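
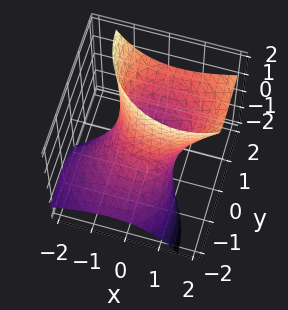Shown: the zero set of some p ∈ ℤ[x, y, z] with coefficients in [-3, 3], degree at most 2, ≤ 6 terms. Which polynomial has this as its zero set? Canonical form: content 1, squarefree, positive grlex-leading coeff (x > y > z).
(a) The degree is 2 — no degree-1 surface has this shape.
(b) Against the integer gridlines: no z-intercept at any integer in the box; among the integer gridlines, it crosses the x-axis at x ∈ {-1, 1}.
(c) Together with the visible shape, these determine p as stated.

x^2 - x*z + y^2 - 2*y*z - 1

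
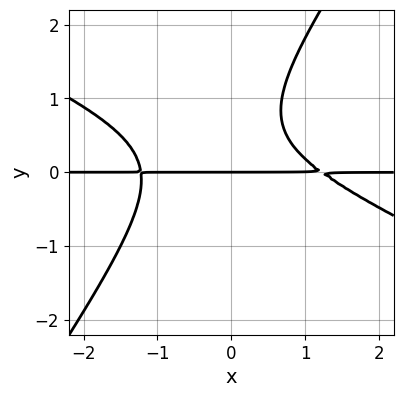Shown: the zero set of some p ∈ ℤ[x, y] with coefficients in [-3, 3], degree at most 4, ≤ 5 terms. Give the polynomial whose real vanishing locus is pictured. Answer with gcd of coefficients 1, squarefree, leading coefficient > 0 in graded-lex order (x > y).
1. Degree: no degree-2 curve has this shape, so deg p = 3.
2. Reading off the gridlines: every point of the x-axis in the box is on the curve; it meets the y-axis at y = 0 (among the integer gridlines).
3. Together with the visible shape, these determine p as stated.

2*x^2*y + 3*x*y^2 - 3*y^3 + 3*y^2 - 3*y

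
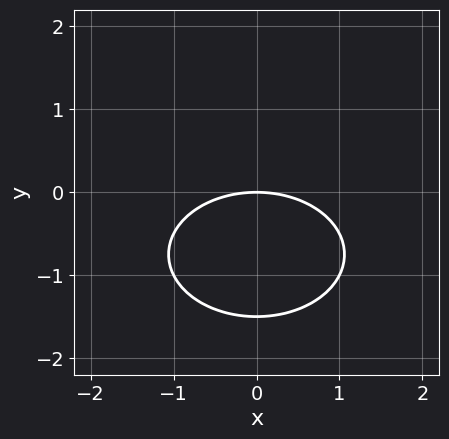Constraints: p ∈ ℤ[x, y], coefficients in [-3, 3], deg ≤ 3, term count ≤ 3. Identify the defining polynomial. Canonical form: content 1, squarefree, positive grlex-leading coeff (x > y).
x^2 + 2*y^2 + 3*y

First, degree: the shape is more complex than any degree-1 curve, so deg p = 2.
Next, symmetries: it's symmetric under x → −x, forcing even powers of x.
Then, from the axis intercepts and sections: it meets the y-axis at y = 0 (among the integer gridlines); one x-axis crossing is at x = 0.
Finally, the integer polynomial consistent with all of this is the stated p.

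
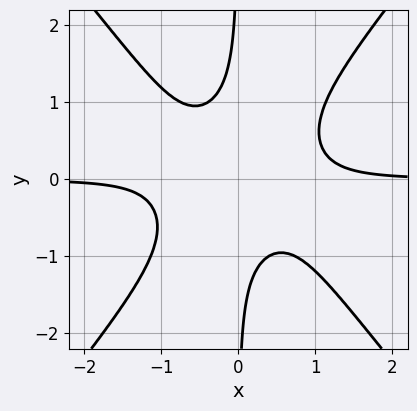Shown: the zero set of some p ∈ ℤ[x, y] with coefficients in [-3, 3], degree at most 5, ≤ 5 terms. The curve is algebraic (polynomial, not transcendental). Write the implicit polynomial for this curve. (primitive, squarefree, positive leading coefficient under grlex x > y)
3*x^3*y - 2*x*y^3 - x*y - 1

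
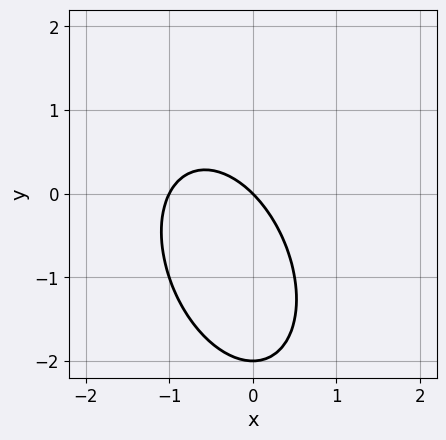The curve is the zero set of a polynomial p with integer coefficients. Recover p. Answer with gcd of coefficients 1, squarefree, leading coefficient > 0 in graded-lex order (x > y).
2*x^2 + x*y + y^2 + 2*x + 2*y

First, degree: no degree-1 curve has this shape, so deg p = 2.
Then, checking where it meets the axes: among the integer gridlines, it crosses the x-axis at x ∈ {-1, 0}; among the integer gridlines, it crosses the y-axis at y ∈ {-2, 0}.
Finally, the integer polynomial consistent with all of this is the stated p.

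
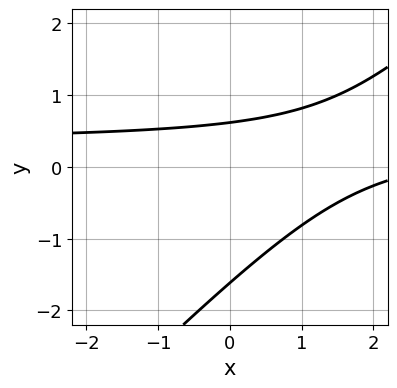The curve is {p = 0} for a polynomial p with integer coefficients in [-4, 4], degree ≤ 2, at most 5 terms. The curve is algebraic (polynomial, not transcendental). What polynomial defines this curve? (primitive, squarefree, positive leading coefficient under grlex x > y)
(a) Degree: no degree-1 curve has this shape, so deg p = 2.
(b) Observable constraints: no x-intercept at any integer in the box.
(c) Assembling these constraints gives the stated polynomial.

3*x*y - 3*y^2 - x - 3*y + 3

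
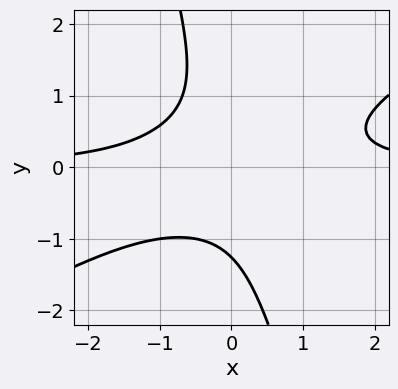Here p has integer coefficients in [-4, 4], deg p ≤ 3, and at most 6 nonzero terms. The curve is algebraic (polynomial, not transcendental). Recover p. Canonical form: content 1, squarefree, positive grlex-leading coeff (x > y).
1. deg p = 3.
2. Against the integer gridlines: the curve avoids every integer x-axis point in the box.
3. Putting this together gives p.

2*x^2*y - 3*x*y^2 - y^3 - 2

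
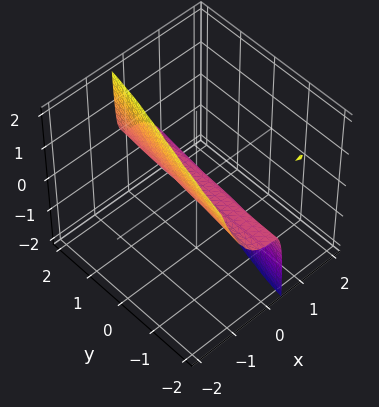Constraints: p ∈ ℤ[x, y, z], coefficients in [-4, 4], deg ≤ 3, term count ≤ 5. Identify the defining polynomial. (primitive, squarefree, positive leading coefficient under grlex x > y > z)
3*x^3 + x*y*z + z

(a) The degree is 3 — the shape is more complex than any degree-2 surface.
(b) Against the integer gridlines: every point of the y-axis in the box is on the surface; it crosses the x-axis at the gridline x = 0.
(c) The integer polynomial consistent with all of this is the stated p.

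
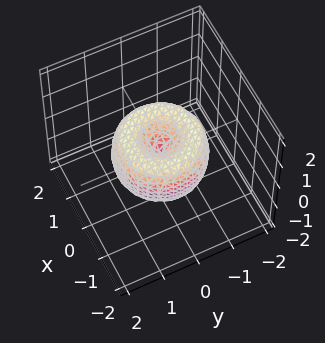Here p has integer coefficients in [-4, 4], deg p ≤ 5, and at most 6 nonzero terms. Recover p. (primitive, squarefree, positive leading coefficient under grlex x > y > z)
First, degree: a generic line meets the surface in up to 4 points, so deg p = 4.
Then, symmetries: the surface is invariant under rotation about z: p = q(x² + y², z).
Then, observable constraints: it crosses the x-axis at the gridline x = 0; it crosses the z-axis at the gridline z = 0; a circular section at z = 0 has radius between 1 and 2.
Finally, the integer polynomial consistent with all of this is the stated p.

2*x^4 + 4*x^2*y^2 + 2*y^4 - 3*x^2 - 3*y^2 + 2*z^2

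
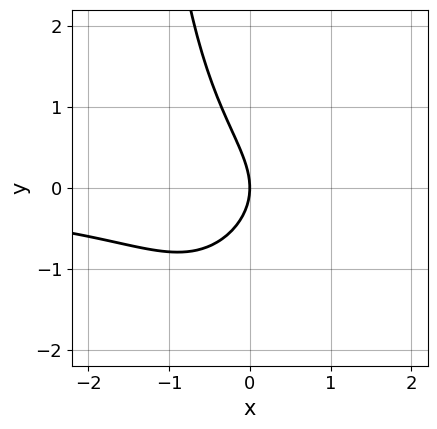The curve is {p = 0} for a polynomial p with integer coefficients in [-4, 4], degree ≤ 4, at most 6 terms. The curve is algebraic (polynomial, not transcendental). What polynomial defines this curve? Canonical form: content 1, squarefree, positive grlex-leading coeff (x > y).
First, degree: the shape is more complex than any degree-2 curve, so deg p = 3.
Next, observable constraints: it crosses the x-axis at the gridline x = 0; it crosses the y-axis at the gridline y = 0.
Finally, putting this together gives p.

2*x^2*y - x*y^2 - x*y - 2*y^2 - 3*x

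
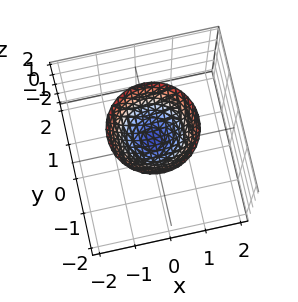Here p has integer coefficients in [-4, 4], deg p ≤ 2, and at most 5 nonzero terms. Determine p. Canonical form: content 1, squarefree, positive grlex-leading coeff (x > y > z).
3*x^2 + 3*y^2 - 3*z + 2

Degree: a generic line meets the surface in up to 2 points, so deg p = 2.
Symmetry: the surface is invariant under rotation about z: p = q(x² + y², z).
From the axis intercepts and sections: no x-intercept at any integer in the box; a circular section at z = 1 has radius between 0 and 1.
The integer polynomial consistent with all of this is the stated p.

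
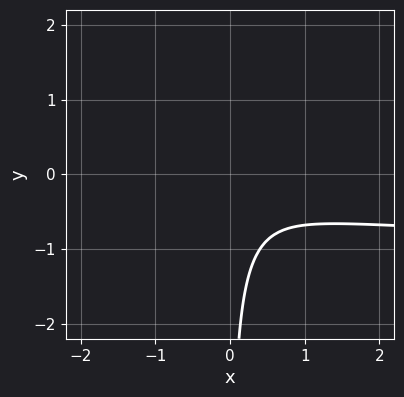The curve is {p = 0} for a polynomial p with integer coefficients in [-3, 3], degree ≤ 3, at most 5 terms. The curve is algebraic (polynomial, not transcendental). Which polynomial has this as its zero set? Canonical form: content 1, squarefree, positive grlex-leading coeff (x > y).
3*x^2*y - 2*x*y^2 + 3*x^2 + 3*x*y + 2

First, deg p = 3.
Next, from the visible intercepts: the curve avoids every integer y-axis point in the box; it misses every integer gridline on the x-axis.
Finally, putting this together gives p.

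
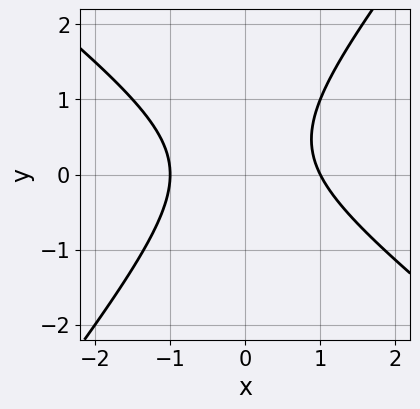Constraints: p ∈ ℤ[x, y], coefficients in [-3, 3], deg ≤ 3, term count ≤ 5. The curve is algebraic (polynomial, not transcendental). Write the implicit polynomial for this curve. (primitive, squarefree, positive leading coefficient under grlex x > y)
2*x^2 + x*y - 2*y^2 + y - 2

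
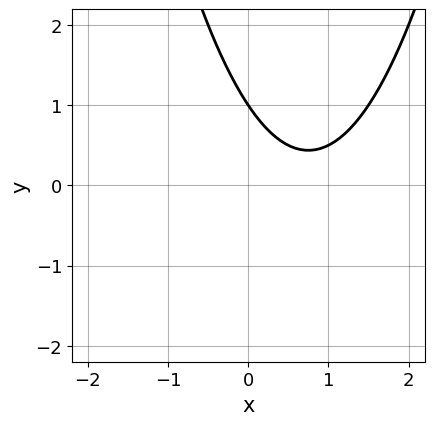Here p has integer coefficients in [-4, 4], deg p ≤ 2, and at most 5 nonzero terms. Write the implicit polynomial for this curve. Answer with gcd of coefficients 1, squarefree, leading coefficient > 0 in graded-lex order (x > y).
(a) The degree is 2 — no degree-1 curve has this shape.
(b) From the axis intercepts and sections: it misses every integer gridline on the x-axis; one y-axis crossing is at y = 1.
(c) Together with the visible shape, these determine p as stated.

2*x^2 - 3*x - 2*y + 2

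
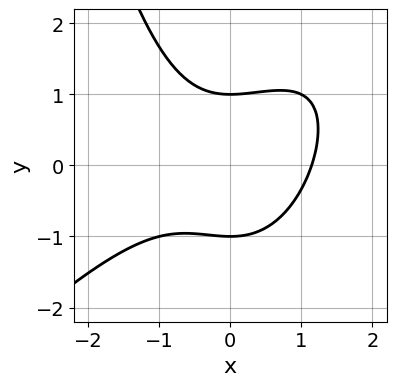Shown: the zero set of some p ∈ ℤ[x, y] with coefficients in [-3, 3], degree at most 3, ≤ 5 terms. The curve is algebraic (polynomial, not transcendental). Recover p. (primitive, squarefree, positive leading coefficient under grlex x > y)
First, deg p = 3. No degree-2 curve has this shape.
Next, checking where it meets the axes: among the integer gridlines, it crosses the y-axis at y ∈ {-1, 1}.
Finally, solving for integer coefficients yields p as stated.

2*x^3 - 2*x^2*y + 3*y^2 - 3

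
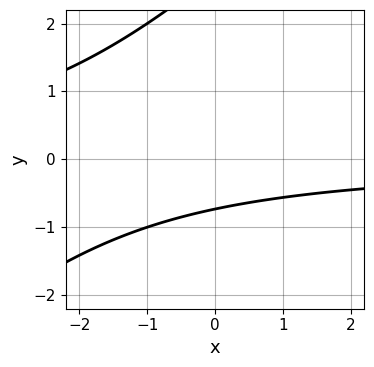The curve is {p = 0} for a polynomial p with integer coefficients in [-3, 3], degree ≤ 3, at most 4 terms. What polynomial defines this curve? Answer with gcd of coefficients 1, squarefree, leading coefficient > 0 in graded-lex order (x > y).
x*y - y^2 + 2*y + 2

deg p = 2.
From the axis intercepts and sections: it misses every integer gridline on the x-axis.
Assembling these constraints gives the stated polynomial.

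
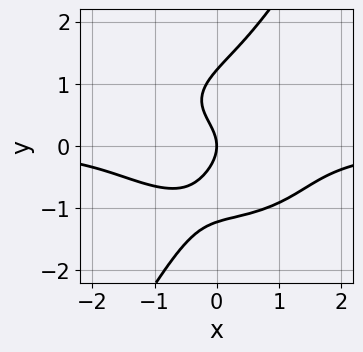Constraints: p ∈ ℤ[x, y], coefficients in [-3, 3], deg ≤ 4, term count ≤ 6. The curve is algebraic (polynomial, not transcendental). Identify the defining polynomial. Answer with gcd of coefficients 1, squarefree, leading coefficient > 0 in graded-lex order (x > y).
2*x^3*y + 3*x*y^3 - 2*y^4 + 3*y^2 + 3*x

First, degree: the shape is more complex than any degree-3 curve, so deg p = 4.
Next, observable constraints: it meets the y-axis at y = 0 (among the integer gridlines); it crosses the x-axis at the gridline x = 0.
Finally, solving for integer coefficients yields p as stated.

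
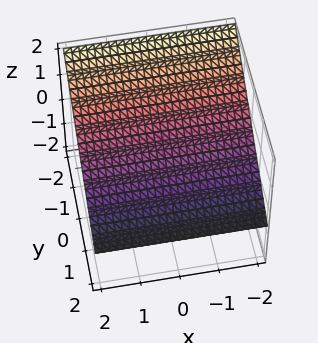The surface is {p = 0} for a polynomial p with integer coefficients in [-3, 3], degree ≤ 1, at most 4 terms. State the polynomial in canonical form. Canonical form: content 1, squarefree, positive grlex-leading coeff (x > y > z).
1. Degree: every cross-section is a straight line — this is a plane, so deg p = 1.
2. Observable constraints: it crosses the y-axis at the gridline y = 1; the surface avoids every integer x-axis point in the box.
3. These observations pin down the coefficients.

2*y + 3*z - 2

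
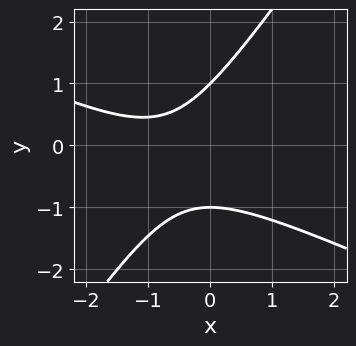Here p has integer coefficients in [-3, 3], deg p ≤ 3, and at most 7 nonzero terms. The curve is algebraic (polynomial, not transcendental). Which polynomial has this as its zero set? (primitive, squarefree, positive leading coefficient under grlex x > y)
2*x^2 + 3*x*y - 3*y^2 + 3*x + 3

First, the degree is 2 — the shape is more complex than any degree-1 curve.
Next, reading off the gridlines: no x-intercept at any integer in the box; among the integer gridlines, it crosses the y-axis at y ∈ {-1, 1}.
Finally, the integer polynomial consistent with all of this is the stated p.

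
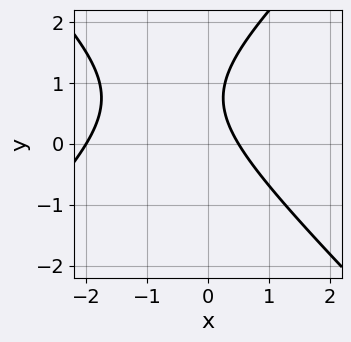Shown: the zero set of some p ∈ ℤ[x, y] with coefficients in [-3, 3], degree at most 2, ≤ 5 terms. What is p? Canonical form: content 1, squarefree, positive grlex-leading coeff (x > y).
1. deg p = 2. The shape is more complex than any degree-1 curve.
2. Observable constraints: it crosses the x-axis at the gridline x = -2; it misses every integer gridline on the y-axis.
3. Fitting integer coefficients to these (and the overall shape) gives p.

2*x^2 - 2*y^2 + 3*x + 3*y - 2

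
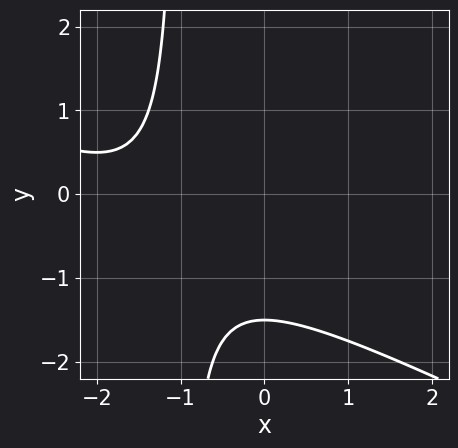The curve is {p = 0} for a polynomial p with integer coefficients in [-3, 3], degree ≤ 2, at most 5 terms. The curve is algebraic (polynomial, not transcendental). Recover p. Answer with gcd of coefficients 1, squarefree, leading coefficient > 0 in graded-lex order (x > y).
x^2 + 2*x*y + 3*x + 2*y + 3

(a) Degree: a generic line meets the curve in up to 2 points, so deg p = 2.
(b) Observable constraints: it misses every integer gridline on the x-axis.
(c) Together with the visible shape, these determine p as stated.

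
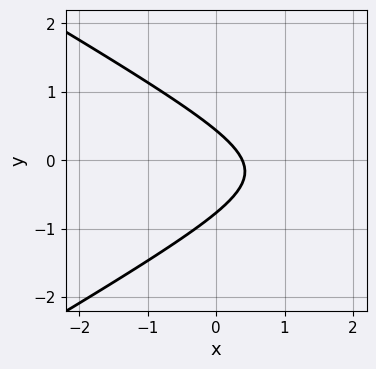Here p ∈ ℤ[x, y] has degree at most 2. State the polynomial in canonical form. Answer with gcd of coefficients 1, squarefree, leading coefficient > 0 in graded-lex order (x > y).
x^2 - 3*y^2 - 3*x - y + 1

(a) The degree is 2 — the shape is more complex than any degree-1 curve.
(b) Putting this together gives p.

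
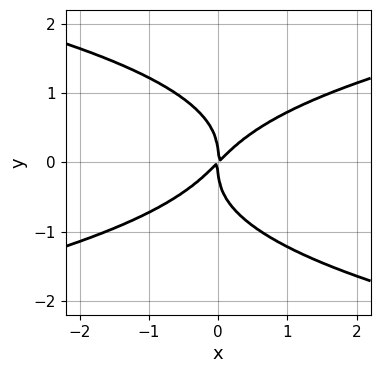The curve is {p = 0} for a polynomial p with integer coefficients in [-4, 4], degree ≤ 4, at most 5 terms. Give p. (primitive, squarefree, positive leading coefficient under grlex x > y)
y^4 - x^2 + x*y

(a) Degree: the shape is more complex than any degree-3 curve, so deg p = 4.
(b) From the axis intercepts and sections: it meets the x-axis at x = 0 (among the integer gridlines); one y-axis crossing is at y = 0.
(c) Fitting integer coefficients to these (and the overall shape) gives p.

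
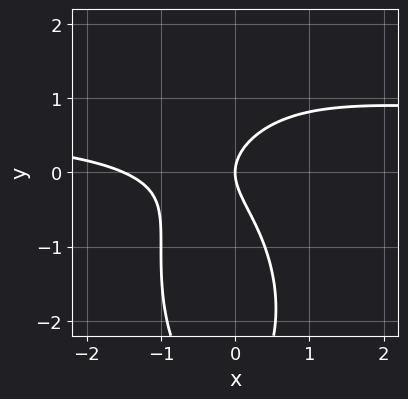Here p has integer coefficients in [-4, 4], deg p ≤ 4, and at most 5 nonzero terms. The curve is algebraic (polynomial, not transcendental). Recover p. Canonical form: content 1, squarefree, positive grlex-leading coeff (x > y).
1. deg p = 3. A generic line meets the curve in up to 3 points.
2. Observable constraints: it meets the y-axis at y = 0 (among the integer gridlines); one x-axis crossing is at x = 0.
3. These observations pin down the coefficients.

3*x^2*y + y^3 - 2*x^2 + 3*y^2 - 3*x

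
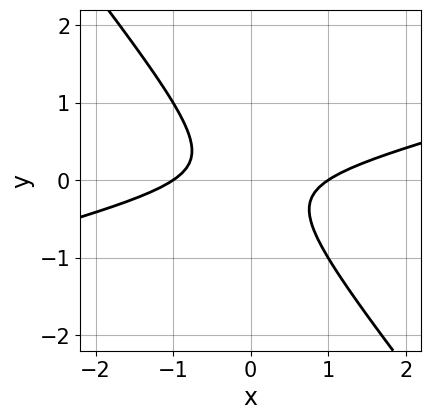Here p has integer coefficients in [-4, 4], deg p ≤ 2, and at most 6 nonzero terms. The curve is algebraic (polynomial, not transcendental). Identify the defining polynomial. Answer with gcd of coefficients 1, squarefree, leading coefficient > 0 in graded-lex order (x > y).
First, deg p = 2. The shape is more complex than any degree-1 curve.
Then, observable constraints: among the integer gridlines, it crosses the x-axis at x ∈ {-1, 1}; no y-intercept at any integer in the box.
Finally, solving for integer coefficients yields p as stated.

x^2 - 3*x*y - 3*y^2 - 1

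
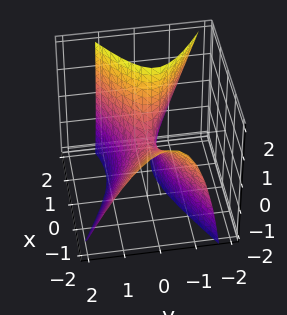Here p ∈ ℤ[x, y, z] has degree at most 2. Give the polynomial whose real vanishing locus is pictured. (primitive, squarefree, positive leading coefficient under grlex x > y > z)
deg p = 2. A generic line meets the surface in up to 2 points.
From the axis intercepts and sections: it meets the y-axis at y = 0 (among the integer gridlines); it meets the z-axis at z = 0 (among the integer gridlines); one x-axis crossing is at x = 0.
Matching integer coefficients to the picture gives p.

x^2 + x*z - 3*y^2 - y*z - z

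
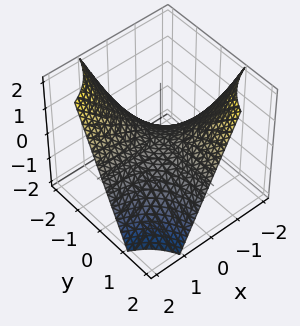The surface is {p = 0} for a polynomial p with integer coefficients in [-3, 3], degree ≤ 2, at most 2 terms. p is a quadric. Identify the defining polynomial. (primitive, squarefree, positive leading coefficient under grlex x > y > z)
x*y + z

The degree is 2 — a hyperbolic paraboloid; a quadric.
From the axis intercepts and sections: one z-axis crossing is at z = 0; every point of the y-axis in the box is on the surface.
Putting this together gives p. Check: (-2, 0, 0) on the x-axis lies on the surface, and p(-2, 0, 0) = 0. ✓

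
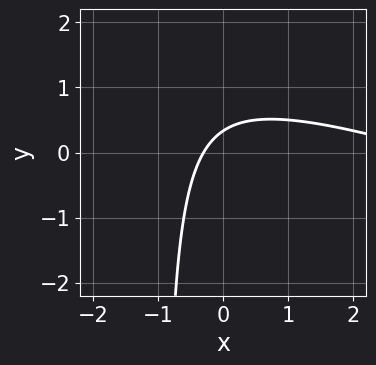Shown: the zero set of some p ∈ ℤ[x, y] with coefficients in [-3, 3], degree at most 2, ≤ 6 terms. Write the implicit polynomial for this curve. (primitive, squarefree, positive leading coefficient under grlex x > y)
x^2 + 3*x*y - 3*x + 3*y - 1

Degree: no degree-1 curve has this shape, so deg p = 2.
The integer polynomial consistent with all of this is the stated p.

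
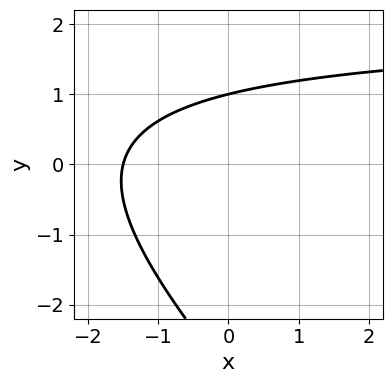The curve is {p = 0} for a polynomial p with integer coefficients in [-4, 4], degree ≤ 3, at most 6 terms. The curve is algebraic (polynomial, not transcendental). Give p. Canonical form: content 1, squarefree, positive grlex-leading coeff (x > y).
x*y + y^2 - 2*x + 2*y - 3

1. deg p = 2.
2. From the axis intercepts and sections: it meets the y-axis at y = 1 (among the integer gridlines).
3. These observations pin down the coefficients.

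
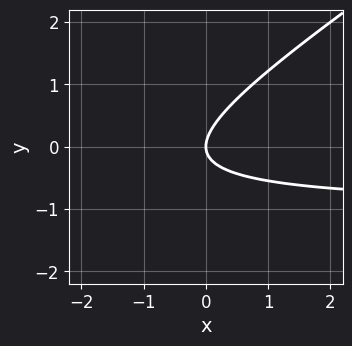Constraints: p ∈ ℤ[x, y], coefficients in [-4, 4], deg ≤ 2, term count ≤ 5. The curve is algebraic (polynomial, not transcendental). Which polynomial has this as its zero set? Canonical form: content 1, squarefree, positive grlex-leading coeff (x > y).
The degree is 2 — a generic line meets the curve in up to 2 points.
Against the integer gridlines: it crosses the y-axis at the gridline y = 0; it meets the x-axis at x = 0 (among the integer gridlines).
Solving for integer coefficients yields p as stated.

2*x*y - 3*y^2 + 2*x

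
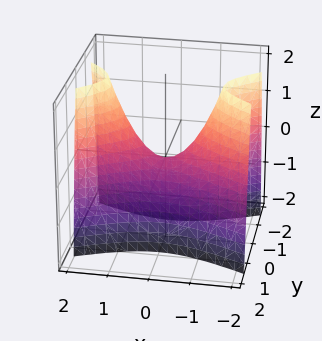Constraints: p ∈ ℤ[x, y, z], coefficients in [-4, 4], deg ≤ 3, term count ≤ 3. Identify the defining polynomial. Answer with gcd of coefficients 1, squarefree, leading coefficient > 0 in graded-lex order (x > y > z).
The degree is 2 — a hyperbolic paraboloid; a quadric.
Symmetries: mirror symmetry x ↦ −x ⇒ only even powers of x; the y ↦ −y reflection is a symmetry, so y appears only in even powers.
Against the integer gridlines: it meets the y-axis at y = 0 (among the integer gridlines); one x-axis crossing is at x = 0.
Together with the visible shape, these determine p as stated.

x^2 - 3*y^2 - z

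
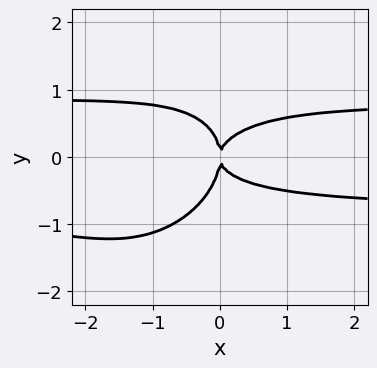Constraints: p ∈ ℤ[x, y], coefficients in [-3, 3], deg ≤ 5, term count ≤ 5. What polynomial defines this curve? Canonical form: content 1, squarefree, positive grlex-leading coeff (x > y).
1. The degree is 4 — a generic line meets the curve in up to 4 points.
2. Reading off the gridlines: one x-axis crossing is at x = 0; one y-axis crossing is at y = 0.
3. These observations pin down the coefficients.

3*x^2*y^2 - 2*x*y^3 + 3*y^4 + 3*x*y^2 - 2*x^2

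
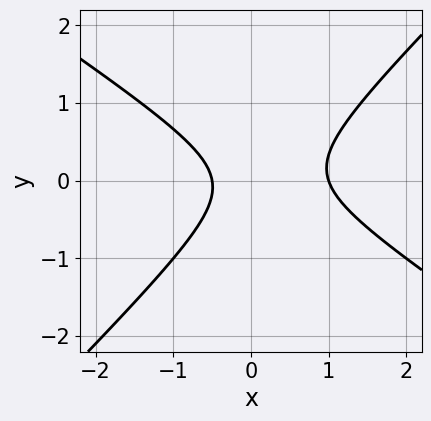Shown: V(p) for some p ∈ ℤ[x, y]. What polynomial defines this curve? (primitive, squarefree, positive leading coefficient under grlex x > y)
1. The degree is 2 — no degree-1 curve has this shape.
2. From the visible intercepts: the curve avoids every integer y-axis point in the box; one x-axis crossing is at x = 1.
3. Matching integer coefficients to the picture gives p.

2*x^2 + x*y - 3*y^2 - x - 1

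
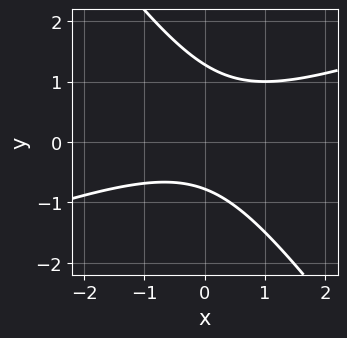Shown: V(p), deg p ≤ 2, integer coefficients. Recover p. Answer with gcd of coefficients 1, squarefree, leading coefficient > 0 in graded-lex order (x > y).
Degree: no degree-1 curve has this shape, so deg p = 2.
Reading off the gridlines: the curve avoids every integer x-axis point in the box.
The integer polynomial consistent with all of this is the stated p.

x^2 - 2*x*y - 2*y^2 + y + 2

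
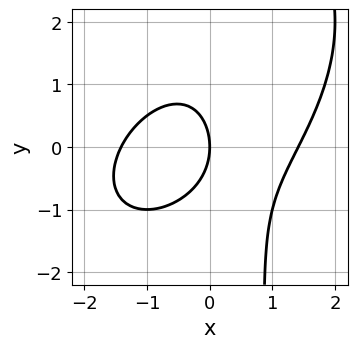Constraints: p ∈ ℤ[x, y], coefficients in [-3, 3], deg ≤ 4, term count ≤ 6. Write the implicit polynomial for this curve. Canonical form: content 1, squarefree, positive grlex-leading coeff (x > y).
deg p = 3. The shape is more complex than any degree-2 curve.
From the visible intercepts: it meets the x-axis at x = 0 (among the integer gridlines); it crosses the y-axis at the gridline y = 0.
Fitting integer coefficients to these (and the overall shape) gives p.

x^3 - x^2*y + x*y^2 - y^2 - 2*x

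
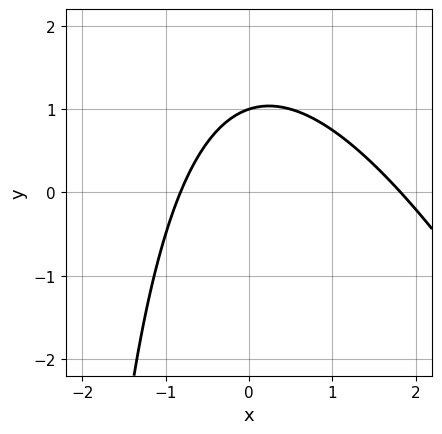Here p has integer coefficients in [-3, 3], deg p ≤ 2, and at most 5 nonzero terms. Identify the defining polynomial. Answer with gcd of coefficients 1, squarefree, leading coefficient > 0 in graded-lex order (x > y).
2*x^2 + x*y - 2*x + 3*y - 3

1. deg p = 2.
2. Checking where it meets the axes: it meets the y-axis at y = 1 (among the integer gridlines).
3. Fitting integer coefficients to these (and the overall shape) gives p.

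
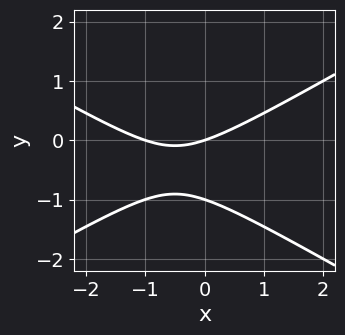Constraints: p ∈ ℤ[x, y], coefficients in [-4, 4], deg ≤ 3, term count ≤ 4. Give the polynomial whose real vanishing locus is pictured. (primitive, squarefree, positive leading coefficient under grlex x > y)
x^2 - 3*y^2 + x - 3*y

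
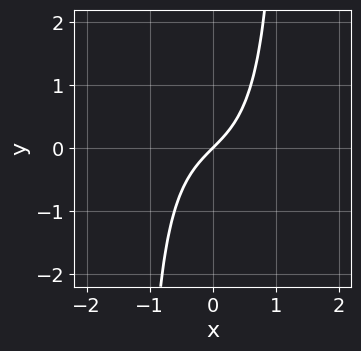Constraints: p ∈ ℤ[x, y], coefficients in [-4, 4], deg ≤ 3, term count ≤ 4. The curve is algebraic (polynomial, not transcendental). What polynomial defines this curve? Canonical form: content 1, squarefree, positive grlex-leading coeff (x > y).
The degree is 3 — no degree-2 curve has this shape.
From the axis intercepts and sections: it crosses the y-axis at the gridline y = 0; it meets the x-axis at x = 0 (among the integer gridlines).
Putting this together gives p.

2*x^3 + 2*x^2*y + 3*x - 3*y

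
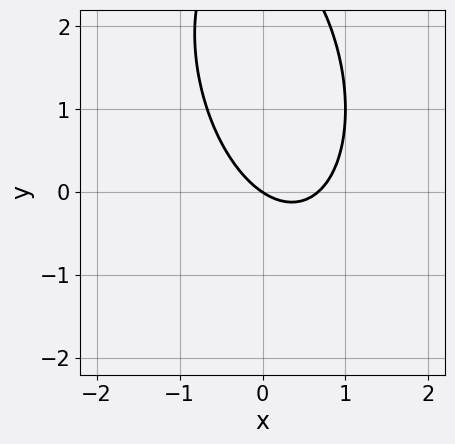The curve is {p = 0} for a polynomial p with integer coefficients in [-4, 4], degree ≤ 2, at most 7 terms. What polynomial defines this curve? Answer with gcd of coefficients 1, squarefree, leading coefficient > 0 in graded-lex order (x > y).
3*x^2 + x*y + y^2 - 2*x - 3*y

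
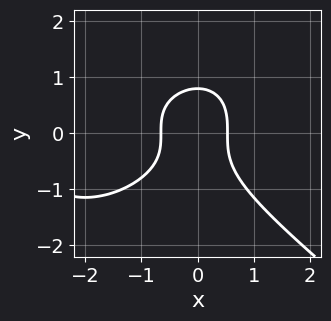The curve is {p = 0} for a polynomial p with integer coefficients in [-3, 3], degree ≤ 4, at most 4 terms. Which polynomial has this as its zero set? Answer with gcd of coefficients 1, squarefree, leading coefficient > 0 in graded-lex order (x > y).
x^3 + 2*y^3 + 3*x^2 - 1

(a) deg p = 3. No degree-2 curve has this shape.
(b) The integer polynomial consistent with all of this is the stated p.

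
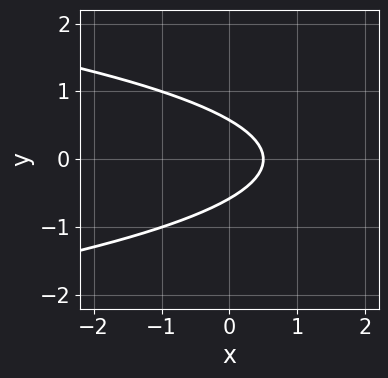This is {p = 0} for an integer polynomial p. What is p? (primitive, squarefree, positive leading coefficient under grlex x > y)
1. The degree is 2 — a generic line meets the curve in up to 2 points.
2. Symmetries: mirror symmetry y ↦ −y ⇒ only even powers of y.
3. Fitting integer coefficients to these (and the overall shape) gives p.

3*y^2 + 2*x - 1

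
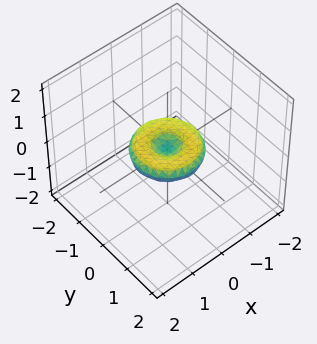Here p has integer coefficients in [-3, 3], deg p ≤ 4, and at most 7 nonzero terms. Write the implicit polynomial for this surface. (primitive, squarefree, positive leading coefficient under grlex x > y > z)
x^4 + 2*x^2*y^2 + y^4 - x^2 - y^2 + 3*z^2

deg p = 4.
Symmetry: the surface is invariant under rotation about z: p = q(x² + y², z).
Checking where it meets the axes: the y-axis gridline crossings are at y ∈ {-1, 0, 1}; a circular section at z = 0 has radius exactly 1; it crosses the z-axis at the gridline z = 0; among the integer gridlines, it crosses the x-axis at x ∈ {-1, 0, 1}.
Putting this together gives p.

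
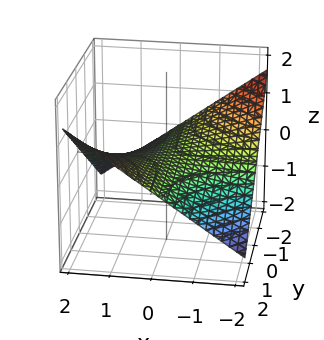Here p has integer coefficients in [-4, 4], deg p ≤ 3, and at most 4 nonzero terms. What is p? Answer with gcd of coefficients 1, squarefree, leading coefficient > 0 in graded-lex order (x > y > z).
x*y - 3*z

First, deg p = 2. A hyperbolic paraboloid; a quadric.
Next, checking where it meets the axes: every point of the x-axis in the box is on the surface; the visible y-axis segment lies entirely on the surface.
Finally, these observations pin down the coefficients.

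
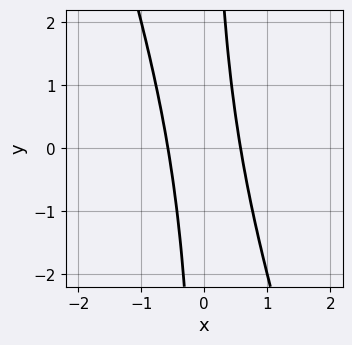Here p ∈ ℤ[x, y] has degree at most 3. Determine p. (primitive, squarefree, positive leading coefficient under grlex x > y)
(a) deg p = 2.
(b) Checking where it meets the axes: the curve avoids every integer y-axis point in the box.
(c) Matching integer coefficients to the picture gives p.

3*x^2 + x*y - 1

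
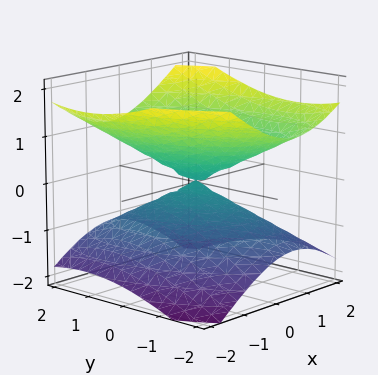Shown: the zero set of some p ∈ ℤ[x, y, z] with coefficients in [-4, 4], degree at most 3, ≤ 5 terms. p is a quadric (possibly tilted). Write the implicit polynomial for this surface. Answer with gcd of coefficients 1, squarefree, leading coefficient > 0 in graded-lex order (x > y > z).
The picture has 2 separate pieces. They look like related sheets of one shape, so recover p as a whole.
The degree is 2 — a generic line meets the surface in up to 2 points.
Observable constraints: it meets the x-axis at x = 0 (among the integer gridlines); it crosses the y-axis at the gridline y = 0; one z-axis crossing is at z = 0.
The integer polynomial consistent with all of this is the stated p.

2*x^2 + x*y + y^2 - 3*z^2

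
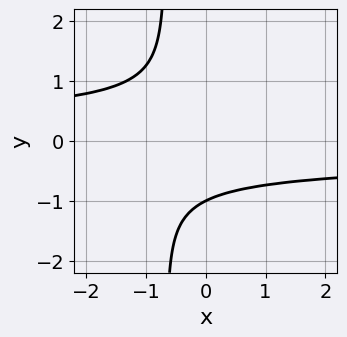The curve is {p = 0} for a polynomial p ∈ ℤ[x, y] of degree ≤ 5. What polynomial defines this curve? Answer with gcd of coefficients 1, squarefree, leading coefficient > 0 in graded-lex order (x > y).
3*x*y^3 + 2*y^3 + 2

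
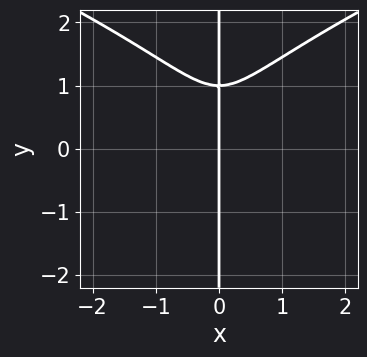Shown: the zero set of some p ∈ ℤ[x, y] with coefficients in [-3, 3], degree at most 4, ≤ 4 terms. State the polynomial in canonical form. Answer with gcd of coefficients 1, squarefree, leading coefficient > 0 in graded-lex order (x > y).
2*x*y^3 - 3*x^3 - x*y^2 - x

First, the degree is 4 — no degree-3 curve has this shape.
Then, checking where it meets the axes: the visible y-axis segment lies entirely on the curve; it meets the x-axis at x = 0 (among the integer gridlines).
Finally, these observations pin down the coefficients.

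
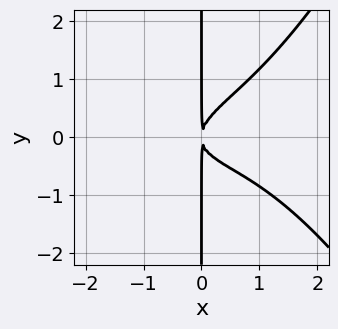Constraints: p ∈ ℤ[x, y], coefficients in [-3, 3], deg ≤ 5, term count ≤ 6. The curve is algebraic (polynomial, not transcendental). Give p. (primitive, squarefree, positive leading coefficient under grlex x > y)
deg p = 4.
Observable constraints: every point of the y-axis in the box is on the curve.
Together with the visible shape, these determine p as stated.

x^4 + x^2*y - 3*x*y^2 + 2*x^2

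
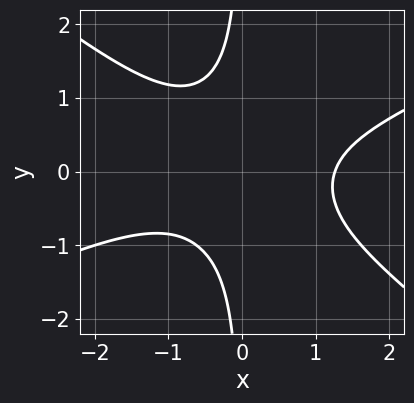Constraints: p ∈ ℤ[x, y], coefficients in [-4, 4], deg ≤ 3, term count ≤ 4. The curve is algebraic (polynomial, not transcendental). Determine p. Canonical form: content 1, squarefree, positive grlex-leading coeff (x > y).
x^3 - x^2*y - 3*x*y^2 - 2

First, deg p = 3. No degree-2 curve has this shape.
Then, reading off the gridlines: it misses every integer gridline on the y-axis.
Finally, fitting integer coefficients to these (and the overall shape) gives p.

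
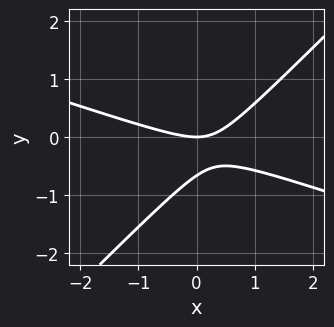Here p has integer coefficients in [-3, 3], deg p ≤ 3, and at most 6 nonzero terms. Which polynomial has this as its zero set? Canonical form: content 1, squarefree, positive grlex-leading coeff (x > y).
The degree is 2 — a generic line meets the curve in up to 2 points.
Checking where it meets the axes: it crosses the x-axis at the gridline x = 0; it crosses the y-axis at the gridline y = 0.
Matching integer coefficients to the picture gives p.

x^2 + 2*x*y - 3*y^2 - 2*y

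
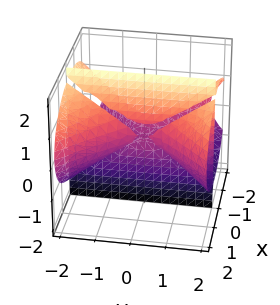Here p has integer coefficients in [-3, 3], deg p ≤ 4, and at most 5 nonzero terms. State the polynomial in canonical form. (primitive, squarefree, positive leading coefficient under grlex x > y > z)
The picture has 3 separate pieces.
Degree: a generic line meets the surface in up to 3 points, so deg p = 3.
From the visible intercepts: every point of the y-axis in the box is on the surface; the visible z-axis segment lies entirely on the surface; one x-axis crossing is at x = -1.
The integer polynomial consistent with all of this is the stated p.

x^3 - x*y^2 + 2*x*z^2 + x^2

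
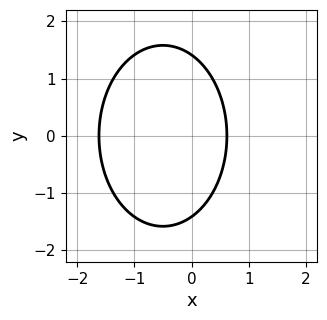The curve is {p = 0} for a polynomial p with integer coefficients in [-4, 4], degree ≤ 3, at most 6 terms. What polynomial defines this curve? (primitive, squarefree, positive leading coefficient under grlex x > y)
1. Degree: the shape is more complex than any degree-1 curve, so deg p = 2.
2. Symmetries: it's symmetric under y → −y, forcing even powers of y.
3. Fitting integer coefficients to these (and the overall shape) gives p.

2*x^2 + y^2 + 2*x - 2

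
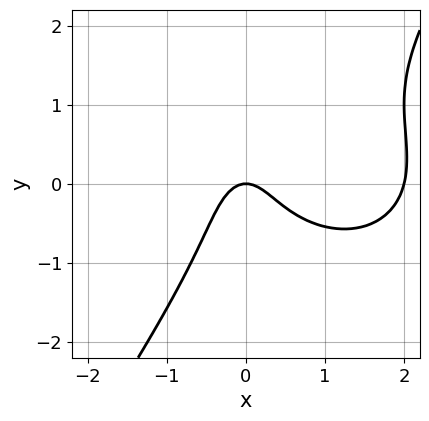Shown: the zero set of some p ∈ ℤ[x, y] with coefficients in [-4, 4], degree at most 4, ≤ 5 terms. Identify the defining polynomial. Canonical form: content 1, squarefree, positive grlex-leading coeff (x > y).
x^3 + x*y^2 - y^3 - 2*x^2 - y

1. The degree is 3 — no degree-2 curve has this shape.
2. Observable constraints: one y-axis crossing is at y = 0; among the integer gridlines, it crosses the x-axis at x ∈ {0, 2}.
3. Solving for integer coefficients yields p as stated.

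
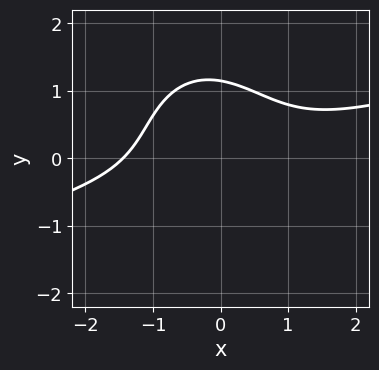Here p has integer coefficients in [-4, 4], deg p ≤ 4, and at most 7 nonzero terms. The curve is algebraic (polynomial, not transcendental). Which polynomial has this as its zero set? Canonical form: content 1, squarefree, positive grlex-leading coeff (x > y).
x^3 - 3*x^2*y - x*y^2 - 2*y^3 + 3

First, degree: no degree-2 curve has this shape, so deg p = 3.
Finally, the integer polynomial consistent with all of this is the stated p.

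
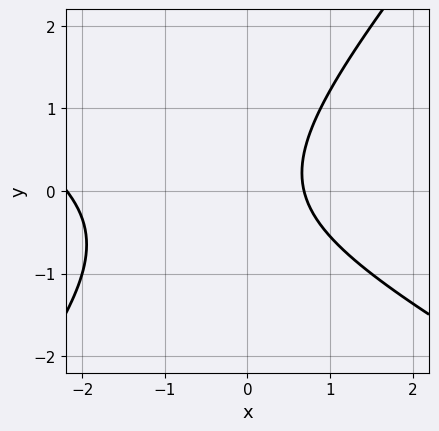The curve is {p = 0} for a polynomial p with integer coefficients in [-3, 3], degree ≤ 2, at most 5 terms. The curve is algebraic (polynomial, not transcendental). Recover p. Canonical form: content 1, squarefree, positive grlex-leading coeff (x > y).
2*x^2 + 2*x*y - 3*y^2 + 3*x - 3

1. deg p = 2.
2. Checking where it meets the axes: no y-intercept at any integer in the box.
3. These observations pin down the coefficients.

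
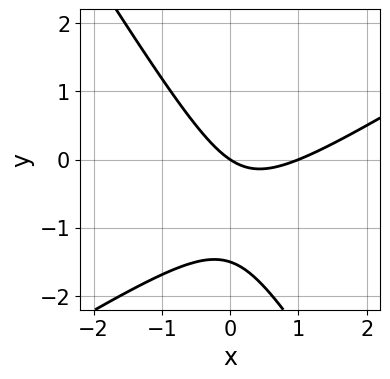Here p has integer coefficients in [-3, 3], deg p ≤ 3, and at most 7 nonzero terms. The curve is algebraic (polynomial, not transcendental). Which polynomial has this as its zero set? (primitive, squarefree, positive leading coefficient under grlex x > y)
1. Degree: a generic line meets the curve in up to 2 points, so deg p = 2.
2. Observable constraints: the x-axis gridline crossings are at x ∈ {0, 1}; it meets the y-axis at y = 0 (among the integer gridlines).
3. Solving for integer coefficients yields p as stated.

2*x^2 - 2*x*y - 2*y^2 - 2*x - 3*y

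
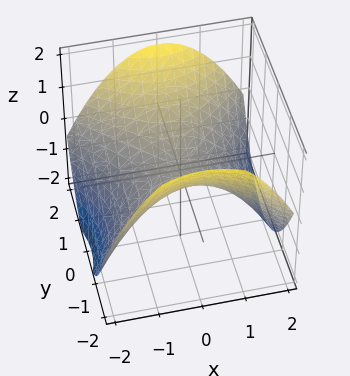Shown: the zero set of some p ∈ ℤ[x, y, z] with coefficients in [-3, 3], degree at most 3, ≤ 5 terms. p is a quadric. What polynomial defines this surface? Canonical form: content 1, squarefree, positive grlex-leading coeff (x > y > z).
Degree: a hyperbolic paraboloid; a quadric, so deg p = 2.
Symmetries: the y ↦ −y reflection is a symmetry, so y appears only in even powers; it's symmetric under x → −x, forcing even powers of x.
Against the integer gridlines: one z-axis crossing is at z = 0; one x-axis crossing is at x = 0; it crosses the y-axis at the gridline y = 0.
The integer polynomial consistent with all of this is the stated p.

x^2 - y^2 + 2*z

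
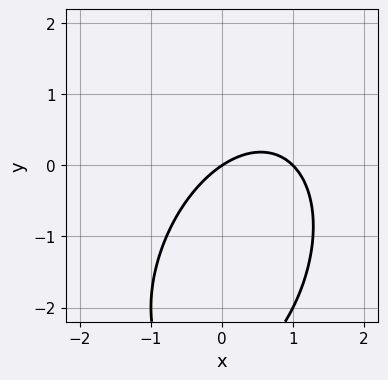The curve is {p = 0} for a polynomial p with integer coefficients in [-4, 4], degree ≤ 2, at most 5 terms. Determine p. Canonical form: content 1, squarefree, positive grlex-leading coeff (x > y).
(a) The degree is 2 — no degree-1 curve has this shape.
(b) From the axis intercepts and sections: one y-axis crossing is at y = 0; among the integer gridlines, it crosses the x-axis at x ∈ {0, 1}.
(c) The integer polynomial consistent with all of this is the stated p.

2*x^2 - x*y + y^2 - 2*x + 3*y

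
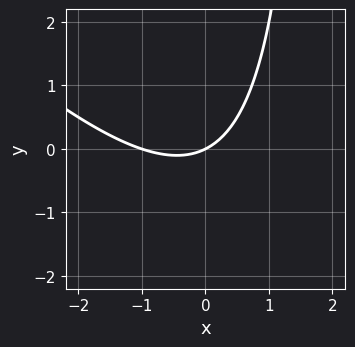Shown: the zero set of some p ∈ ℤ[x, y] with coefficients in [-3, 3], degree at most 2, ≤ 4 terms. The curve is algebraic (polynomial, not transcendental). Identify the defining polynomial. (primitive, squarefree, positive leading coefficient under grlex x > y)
x^2 + x*y + x - 2*y

Degree: no degree-1 curve has this shape, so deg p = 2.
Reading off the gridlines: among the integer gridlines, it crosses the x-axis at x ∈ {-1, 0}; it meets the y-axis at y = 0 (among the integer gridlines).
Together with the visible shape, these determine p as stated.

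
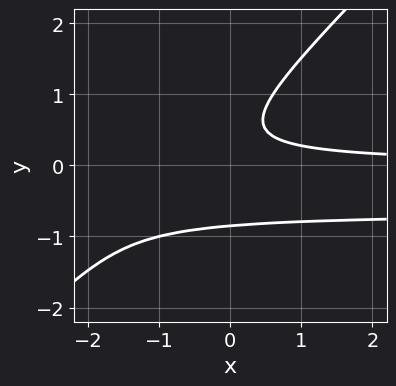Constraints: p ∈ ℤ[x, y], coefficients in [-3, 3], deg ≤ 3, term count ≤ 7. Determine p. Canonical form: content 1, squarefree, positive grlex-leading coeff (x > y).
The degree is 3 — no degree-2 curve has this shape.
From the axis intercepts and sections: no x-intercept at any integer in the box.
Together with the visible shape, these determine p as stated.

3*x*y^2 - 3*y^3 + 2*x*y + y - 1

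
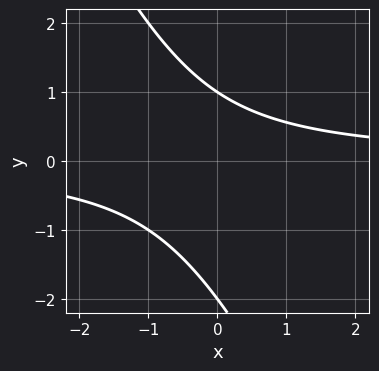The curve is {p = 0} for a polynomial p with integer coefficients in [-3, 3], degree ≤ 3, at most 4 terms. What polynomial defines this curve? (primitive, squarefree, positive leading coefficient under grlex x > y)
The degree is 2 — the shape is more complex than any degree-1 curve.
Checking where it meets the axes: the curve avoids every integer x-axis point in the box; among the integer gridlines, it crosses the y-axis at y ∈ {-2, 1}.
Solving for integer coefficients yields p as stated.

2*x*y + y^2 + y - 2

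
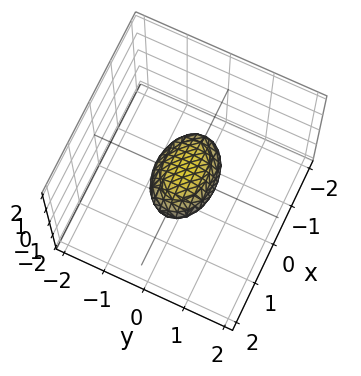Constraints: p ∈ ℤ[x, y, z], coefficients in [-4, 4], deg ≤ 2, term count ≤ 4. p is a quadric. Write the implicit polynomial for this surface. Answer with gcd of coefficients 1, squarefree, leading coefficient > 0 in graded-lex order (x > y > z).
First, the degree is 2 — bounded and convex; a quadric.
Next, symmetries: the y ↦ −y reflection is a symmetry, so y appears only in even powers; mirror symmetry x ↦ −x ⇒ only even powers of x; mirror symmetry z ↦ −z ⇒ only even powers of z.
Next, against the integer gridlines: among the integer gridlines, it crosses the x-axis at x ∈ {-1, 1}.
Finally, solving for integer coefficients yields p as stated.

x^2 + 2*y^2 + 3*z^2 - 1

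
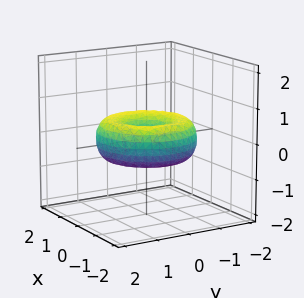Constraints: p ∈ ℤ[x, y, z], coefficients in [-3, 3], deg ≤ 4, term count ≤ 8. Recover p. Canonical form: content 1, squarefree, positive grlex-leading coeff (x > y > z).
x^4 + 2*x^2*y^2 + y^4 - 2*x^2 - 2*y^2 + 3*z^2

(a) deg p = 4. The shape is more complex than any degree-3 surface.
(b) Symmetries: rotational symmetry about the z-axis ⇒ p depends on x, y only through x² + y².
(c) From the visible intercepts: it meets the y-axis at y = 0 (among the integer gridlines); it crosses the z-axis at the gridline z = 0.
(d) The integer polynomial consistent with all of this is the stated p.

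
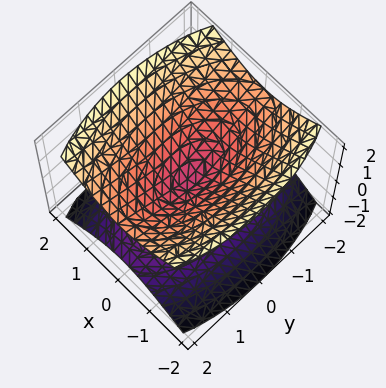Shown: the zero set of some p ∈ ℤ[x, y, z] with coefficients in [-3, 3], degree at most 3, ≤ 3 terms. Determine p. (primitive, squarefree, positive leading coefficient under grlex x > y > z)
3*x^2 + y^2 - 3*z^2

There are 2 components.
The degree is 2 — two nappes meeting at a single point; a quadric.
Symmetries: mirror symmetry y ↦ −y ⇒ only even powers of y; the x ↦ −x reflection is a symmetry, so x appears only in even powers; the z ↦ −z reflection is a symmetry, so z appears only in even powers.
From the visible intercepts: one y-axis crossing is at y = 0; it meets the x-axis at x = 0 (among the integer gridlines); one z-axis crossing is at z = 0.
These observations pin down the coefficients.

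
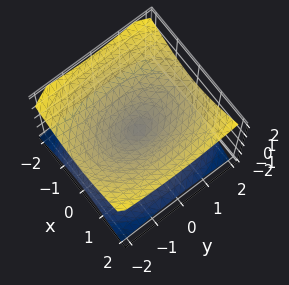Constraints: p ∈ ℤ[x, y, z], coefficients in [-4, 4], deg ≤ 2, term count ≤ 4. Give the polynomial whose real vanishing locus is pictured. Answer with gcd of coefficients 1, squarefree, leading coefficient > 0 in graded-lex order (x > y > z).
2*x^2 + y^2 - 3*z^2

First, deg p = 2. Two nappes meeting at a single point; a quadric.
Then, symmetries: mirror symmetry x ↦ −x ⇒ only even powers of x; it's symmetric under y → −y, forcing even powers of y; it's symmetric under z → −z, forcing even powers of z.
Next, against the integer gridlines: it meets the x-axis at x = 0 (among the integer gridlines); one z-axis crossing is at z = 0; one y-axis crossing is at y = 0.
Finally, fitting integer coefficients to these (and the overall shape) gives p.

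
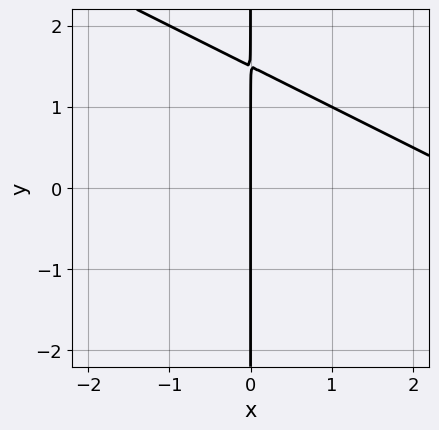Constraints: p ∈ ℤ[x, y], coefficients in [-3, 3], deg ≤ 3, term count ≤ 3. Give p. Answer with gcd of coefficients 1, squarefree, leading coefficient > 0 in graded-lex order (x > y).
x^2 + 2*x*y - 3*x

(a) Degree: no degree-1 curve has this shape, so deg p = 2.
(b) From the visible intercepts: it meets the x-axis at x = 0 (among the integer gridlines); every point of the y-axis in the box is on the curve.
(c) These observations pin down the coefficients.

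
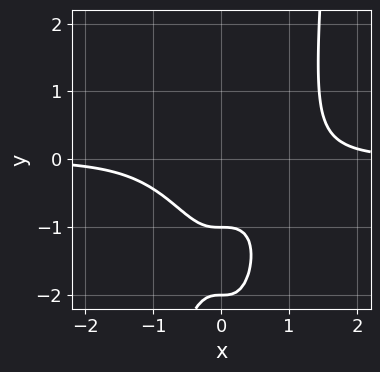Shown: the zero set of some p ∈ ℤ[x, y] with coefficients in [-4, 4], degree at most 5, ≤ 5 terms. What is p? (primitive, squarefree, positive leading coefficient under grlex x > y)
2*x^3*y - y^2 - 3*y - 2

(a) The degree is 4 — no degree-3 curve has this shape.
(b) Against the integer gridlines: it misses every integer gridline on the x-axis; the y-axis gridline crossings are at y ∈ {-2, -1}.
(c) The integer polynomial consistent with all of this is the stated p.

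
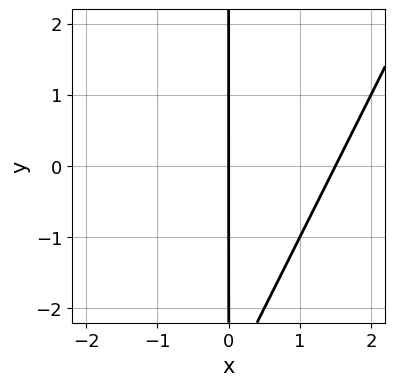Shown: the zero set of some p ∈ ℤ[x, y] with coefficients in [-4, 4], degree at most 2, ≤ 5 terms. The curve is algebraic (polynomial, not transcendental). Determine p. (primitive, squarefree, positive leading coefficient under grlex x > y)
2*x^2 - x*y - 3*x

1. Degree: the shape is more complex than any degree-1 curve, so deg p = 2.
2. Observable constraints: the visible y-axis segment lies entirely on the curve; it meets the x-axis at x = 0 (among the integer gridlines).
3. Together with the visible shape, these determine p as stated.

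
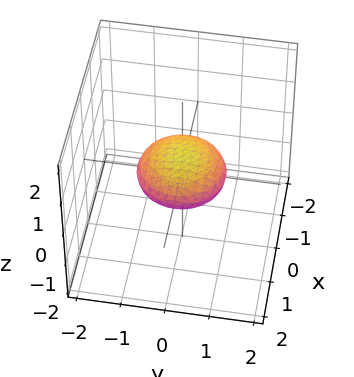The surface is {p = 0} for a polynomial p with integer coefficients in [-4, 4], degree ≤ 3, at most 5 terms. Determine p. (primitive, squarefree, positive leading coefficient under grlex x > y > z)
x^2 + y^2 + 3*z^2 - 1

(a) The degree is 2 — the shape is more complex than any degree-1 surface.
(b) Symmetry: every cross-section ⟂ z is a circle, so x, y appear only via x² + y².
(c) Reading off the gridlines: the x-axis gridline crossings are at x ∈ {-1, 1}; a circular section at z = 0 has radius exactly 1; the y-axis gridline crossings are at y ∈ {-1, 1}.
(d) Assembling these constraints gives the stated polynomial.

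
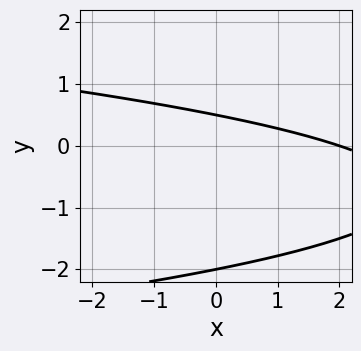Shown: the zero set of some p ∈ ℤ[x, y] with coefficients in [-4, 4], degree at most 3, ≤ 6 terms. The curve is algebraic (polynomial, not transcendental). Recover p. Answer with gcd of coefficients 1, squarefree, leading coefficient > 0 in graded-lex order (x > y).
First, degree: the shape is more complex than any degree-1 curve, so deg p = 2.
Next, from the axis intercepts and sections: one y-axis crossing is at y = -2; it crosses the x-axis at the gridline x = 2.
Finally, matching integer coefficients to the picture gives p.

2*y^2 + x + 3*y - 2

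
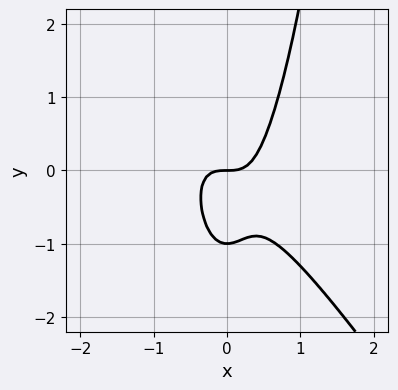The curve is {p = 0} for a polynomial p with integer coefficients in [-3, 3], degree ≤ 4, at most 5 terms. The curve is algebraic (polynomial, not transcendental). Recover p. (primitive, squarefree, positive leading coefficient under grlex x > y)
3*x^3 + 2*x^2*y - y^2 - y

First, the degree is 3 — no degree-2 curve has this shape.
Next, from the axis intercepts and sections: among the integer gridlines, it crosses the y-axis at y ∈ {-1, 0}; one x-axis crossing is at x = 0.
Finally, matching integer coefficients to the picture gives p.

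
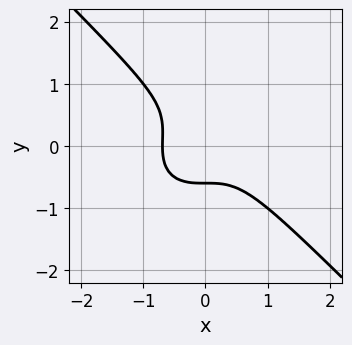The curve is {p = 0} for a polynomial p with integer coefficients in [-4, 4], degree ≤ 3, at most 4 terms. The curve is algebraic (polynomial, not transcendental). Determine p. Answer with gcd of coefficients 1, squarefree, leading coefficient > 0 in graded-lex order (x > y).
(a) deg p = 3. The shape is more complex than any degree-2 curve.
(b) Solving for integer coefficients yields p as stated.

3*x^3 + 3*y^3 - y^2 + 1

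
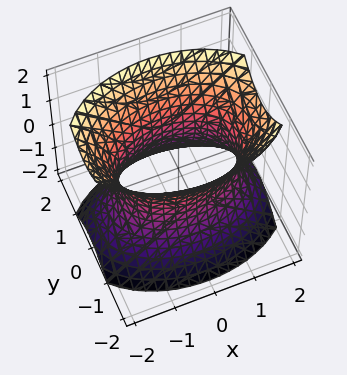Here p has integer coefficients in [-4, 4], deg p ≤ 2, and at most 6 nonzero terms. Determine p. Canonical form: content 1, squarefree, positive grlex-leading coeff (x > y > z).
The degree is 2 — one connected sheet with a waist; a quadric.
Symmetries: mirror symmetry z ↦ −z ⇒ only even powers of z; it's symmetric under x → −x, forcing even powers of x; the y ↦ −y reflection is a symmetry, so y appears only in even powers.
Checking where it meets the axes: no z-intercept at any integer in the box; the y-axis gridline crossings are at y ∈ {-1, 1}.
Fitting integer coefficients to these (and the overall shape) gives p.

x^2 + 2*y^2 - z^2 - 2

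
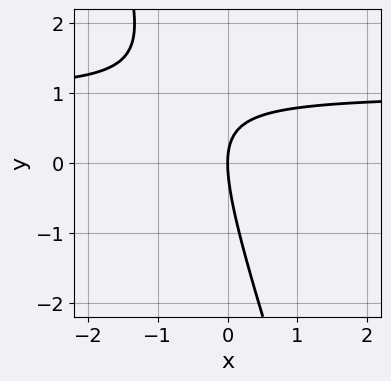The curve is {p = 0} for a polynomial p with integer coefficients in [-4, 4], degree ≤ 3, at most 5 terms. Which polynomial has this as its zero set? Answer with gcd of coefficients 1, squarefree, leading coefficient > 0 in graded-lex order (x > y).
3*x*y + y^2 - 3*x

1. Degree: a generic line meets the curve in up to 2 points, so deg p = 2.
2. Against the integer gridlines: it crosses the y-axis at the gridline y = 0; it crosses the x-axis at the gridline x = 0.
3. Putting this together gives p.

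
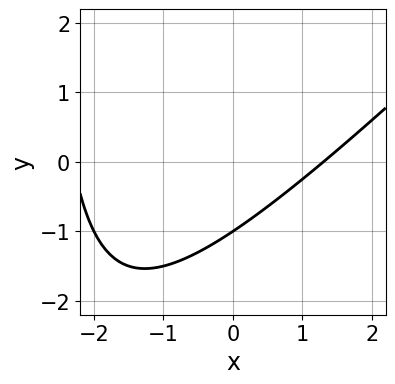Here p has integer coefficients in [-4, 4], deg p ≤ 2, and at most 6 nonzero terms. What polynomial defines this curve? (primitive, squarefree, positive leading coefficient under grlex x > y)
First, degree: no degree-1 curve has this shape, so deg p = 2.
Next, observable constraints: one y-axis crossing is at y = -1.
Finally, the integer polynomial consistent with all of this is the stated p.

x^2 - x*y + x - 3*y - 3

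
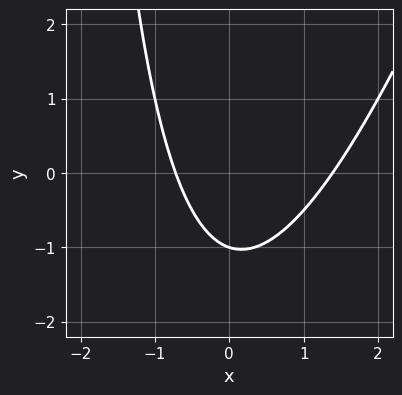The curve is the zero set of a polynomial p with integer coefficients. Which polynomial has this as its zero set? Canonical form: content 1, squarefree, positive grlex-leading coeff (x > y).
3*x^2 - x*y - 2*x - 3*y - 3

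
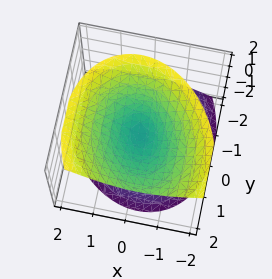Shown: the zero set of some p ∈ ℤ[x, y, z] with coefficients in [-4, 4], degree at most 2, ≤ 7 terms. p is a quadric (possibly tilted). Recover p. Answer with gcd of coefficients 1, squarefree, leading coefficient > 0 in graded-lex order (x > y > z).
3*x^2 + x*y + 2*y^2 - 2*y*z - 3*z^2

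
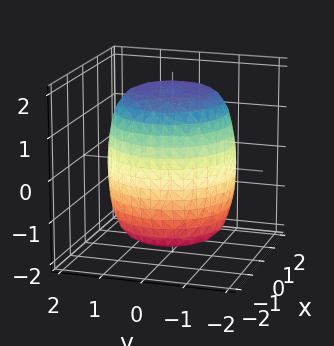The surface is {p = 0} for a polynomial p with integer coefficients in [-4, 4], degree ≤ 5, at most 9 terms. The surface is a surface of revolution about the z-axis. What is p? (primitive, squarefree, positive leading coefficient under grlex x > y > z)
(a) deg p = 4. The shape is more complex than any degree-3 surface.
(b) Symmetries: the z-axis is an axis of rotation, so x and y enter only as x² + y².
(c) Against the integer gridlines: a circular section at z = 1 has radius between 1 and 2.
(d) Together with the visible shape, these determine p as stated.

x^4 + 2*x^2*y^2 + y^4 - x^2 - y^2 + z^2 - 3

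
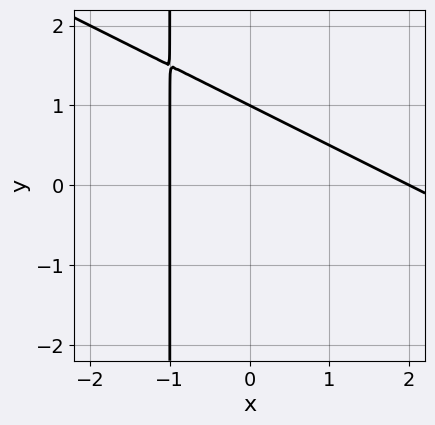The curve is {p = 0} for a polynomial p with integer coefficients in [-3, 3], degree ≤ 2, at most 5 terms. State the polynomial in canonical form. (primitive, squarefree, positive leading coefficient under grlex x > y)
x^2 + 2*x*y - x + 2*y - 2

First, degree: a generic line meets the curve in up to 2 points, so deg p = 2.
Then, against the integer gridlines: among the integer gridlines, it crosses the x-axis at x ∈ {-1, 2}; it meets the y-axis at y = 1 (among the integer gridlines).
Finally, together with the visible shape, these determine p as stated.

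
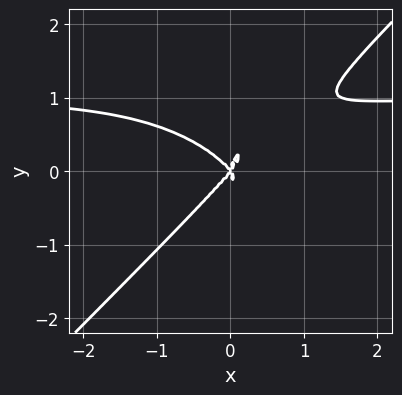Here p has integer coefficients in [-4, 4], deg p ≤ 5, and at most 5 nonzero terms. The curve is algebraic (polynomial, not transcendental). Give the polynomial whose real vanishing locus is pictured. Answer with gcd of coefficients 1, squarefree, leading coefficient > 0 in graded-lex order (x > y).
(a) The degree is 4 — no degree-3 curve has this shape.
(b) Against the integer gridlines: one y-axis crossing is at y = 0; one x-axis crossing is at x = 0.
(c) Assembling these constraints gives the stated polynomial.

3*x^3*y - 3*y^4 - 3*x^3 + 2*x*y^2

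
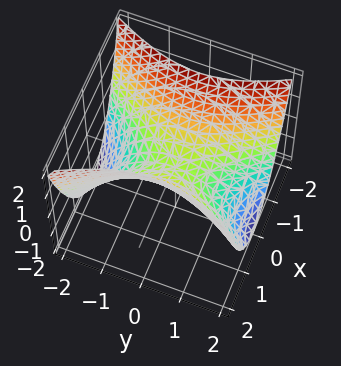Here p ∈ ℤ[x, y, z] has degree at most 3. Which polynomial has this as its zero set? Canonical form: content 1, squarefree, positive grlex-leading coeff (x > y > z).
2*x^2 - y^2 - 2*z

(a) The degree is 2 — a hyperbolic paraboloid; a quadric.
(b) Symmetries: the y ↦ −y reflection is a symmetry, so y appears only in even powers; mirror symmetry x ↦ −x ⇒ only even powers of x.
(c) Reading off the gridlines: one z-axis crossing is at z = 0; it crosses the y-axis at the gridline y = 0; it meets the x-axis at x = 0 (among the integer gridlines).
(d) Assembling these constraints gives the stated polynomial.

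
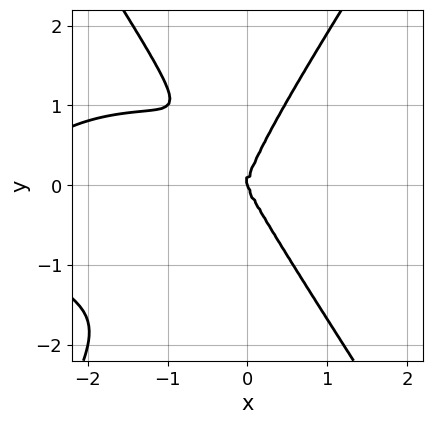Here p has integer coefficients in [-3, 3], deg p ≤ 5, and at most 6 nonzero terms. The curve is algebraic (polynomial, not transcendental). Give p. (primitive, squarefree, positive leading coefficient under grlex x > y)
x^4 + 2*x^2*y^2 - y^4 + 3*x^3 + x^2*y

1. The degree is 4 — no degree-3 curve has this shape.
2. Observable constraints: it meets the y-axis at y = 0 (among the integer gridlines); one x-axis crossing is at x = 0.
3. These observations pin down the coefficients.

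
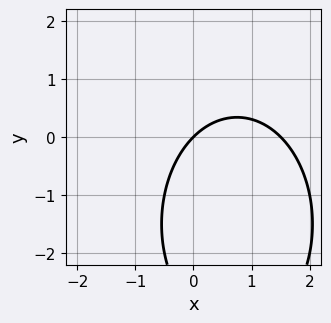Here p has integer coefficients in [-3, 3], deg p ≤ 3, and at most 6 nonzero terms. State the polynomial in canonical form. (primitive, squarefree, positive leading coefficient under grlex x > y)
First, degree: a generic line meets the curve in up to 2 points, so deg p = 2.
Next, checking where it meets the axes: one x-axis crossing is at x = 0; it meets the y-axis at y = 0 (among the integer gridlines).
Finally, together with the visible shape, these determine p as stated.

2*x^2 + y^2 - 3*x + 3*y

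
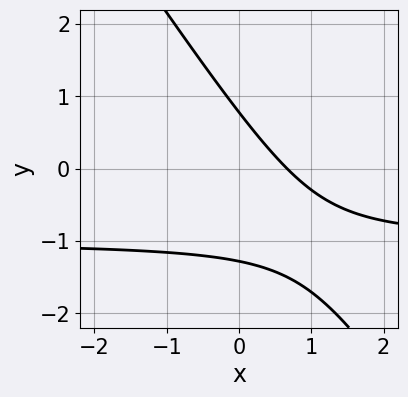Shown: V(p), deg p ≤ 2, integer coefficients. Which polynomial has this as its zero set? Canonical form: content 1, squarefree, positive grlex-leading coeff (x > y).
3*x*y + 2*y^2 + 3*x + y - 2

The degree is 2 — no degree-1 curve has this shape.
Matching integer coefficients to the picture gives p.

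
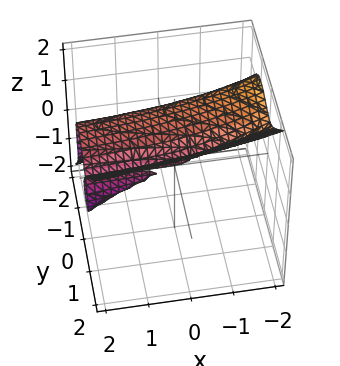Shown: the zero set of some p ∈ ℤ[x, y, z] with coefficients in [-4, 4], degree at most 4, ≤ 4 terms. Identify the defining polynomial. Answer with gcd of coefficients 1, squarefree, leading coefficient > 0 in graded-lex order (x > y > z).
x*z^2 - 2*y^3 + 2*z^3 - 3*y^2

First, there are 2 components.
Next, the degree is 3 — a generic line meets the surface in up to 3 points.
Then, from the visible intercepts: every point of the x-axis in the box is on the surface; one z-axis crossing is at z = 0.
Finally, putting this together gives p.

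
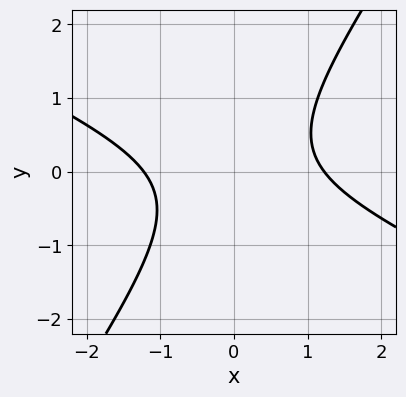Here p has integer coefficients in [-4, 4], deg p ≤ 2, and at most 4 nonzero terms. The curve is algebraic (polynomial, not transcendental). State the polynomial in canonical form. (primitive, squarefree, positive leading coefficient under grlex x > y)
First, degree: the shape is more complex than any degree-1 curve, so deg p = 2.
Then, against the integer gridlines: it misses every integer gridline on the y-axis.
Finally, together with the visible shape, these determine p as stated.

2*x^2 + 3*x*y - 3*y^2 - 3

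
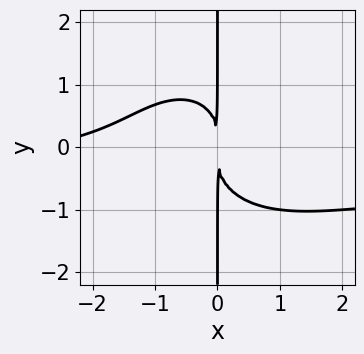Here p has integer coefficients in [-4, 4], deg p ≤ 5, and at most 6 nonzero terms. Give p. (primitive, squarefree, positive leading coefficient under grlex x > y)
2*x^3*y + 2*x*y^3 + x^3 + 3*x^2

First, the degree is 4 — a generic line meets the curve in up to 4 points.
Next, checking where it meets the axes: every point of the y-axis in the box is on the curve.
Finally, matching integer coefficients to the picture gives p.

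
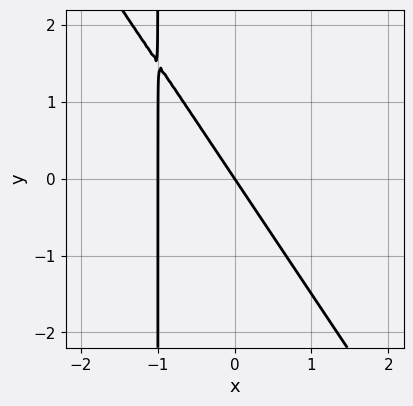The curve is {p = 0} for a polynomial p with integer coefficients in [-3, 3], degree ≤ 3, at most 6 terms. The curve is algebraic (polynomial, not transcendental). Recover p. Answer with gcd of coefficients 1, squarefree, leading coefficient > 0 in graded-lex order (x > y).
First, degree: no degree-1 curve has this shape, so deg p = 2.
Next, observable constraints: among the integer gridlines, it crosses the x-axis at x ∈ {-1, 0}; it meets the y-axis at y = 0 (among the integer gridlines).
Finally, assembling these constraints gives the stated polynomial.

3*x^2 + 2*x*y + 3*x + 2*y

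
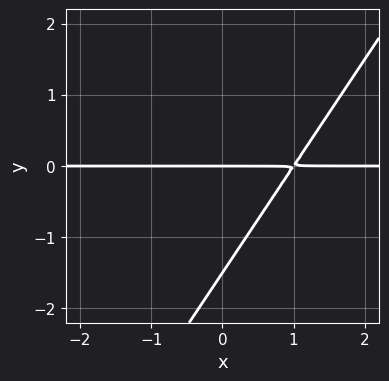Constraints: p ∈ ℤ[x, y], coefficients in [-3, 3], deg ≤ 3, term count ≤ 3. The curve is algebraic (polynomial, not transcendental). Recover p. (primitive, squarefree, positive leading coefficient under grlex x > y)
3*x*y - 2*y^2 - 3*y

deg p = 2. A generic line meets the curve in up to 2 points.
From the axis intercepts and sections: the visible x-axis segment lies entirely on the curve; it meets the y-axis at y = 0 (among the integer gridlines).
The integer polynomial consistent with all of this is the stated p.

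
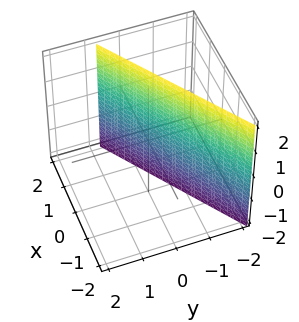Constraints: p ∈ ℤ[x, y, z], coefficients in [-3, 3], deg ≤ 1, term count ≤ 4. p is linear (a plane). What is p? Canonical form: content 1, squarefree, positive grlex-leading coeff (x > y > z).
2*x - 3*y - 2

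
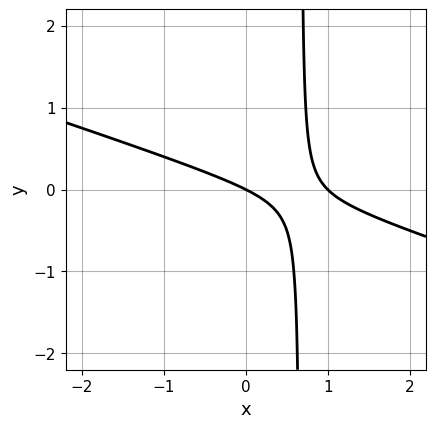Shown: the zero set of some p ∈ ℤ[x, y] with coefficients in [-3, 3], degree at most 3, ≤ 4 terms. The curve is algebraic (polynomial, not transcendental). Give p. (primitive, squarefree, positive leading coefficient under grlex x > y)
1. The degree is 2 — the shape is more complex than any degree-1 curve.
2. From the axis intercepts and sections: the x-axis gridline crossings are at x ∈ {0, 1}; one y-axis crossing is at y = 0.
3. Matching integer coefficients to the picture gives p.

x^2 + 3*x*y - x - 2*y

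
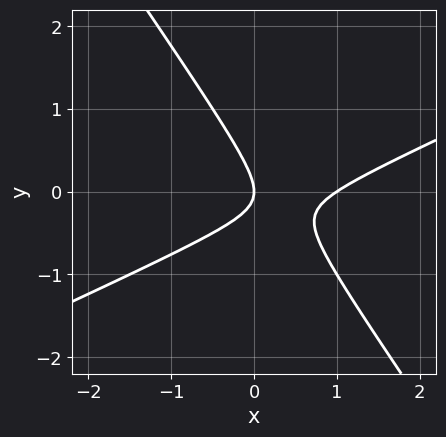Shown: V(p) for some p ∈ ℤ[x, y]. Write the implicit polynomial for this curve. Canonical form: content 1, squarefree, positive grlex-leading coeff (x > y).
2*x^2 - 3*x*y - 3*y^2 - 2*x

1. Degree: a generic line meets the curve in up to 2 points, so deg p = 2.
2. Against the integer gridlines: one y-axis crossing is at y = 0; the x-axis gridline crossings are at x ∈ {0, 1}.
3. Together with the visible shape, these determine p as stated.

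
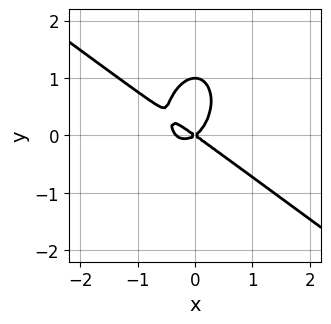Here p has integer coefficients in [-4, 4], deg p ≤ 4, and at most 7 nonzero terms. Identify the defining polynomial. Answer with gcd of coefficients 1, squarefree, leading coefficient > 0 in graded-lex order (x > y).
3*x^3 + 3*x^2*y + 2*y^3 + x^2 - 2*y^2

(a) The degree is 3 — no degree-2 curve has this shape.
(b) From the axis intercepts and sections: the y-axis gridline crossings are at y ∈ {0, 1}; it meets the x-axis at x = 0 (among the integer gridlines).
(c) Putting this together gives p.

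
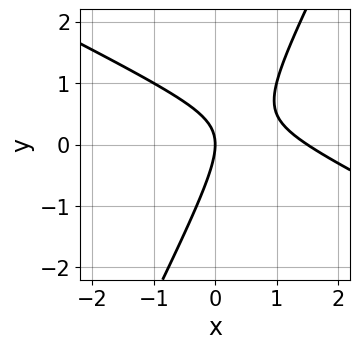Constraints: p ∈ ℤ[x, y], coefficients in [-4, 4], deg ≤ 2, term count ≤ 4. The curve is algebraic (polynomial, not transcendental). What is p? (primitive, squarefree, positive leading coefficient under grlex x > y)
2*x^2 + 3*x*y - 2*y^2 - 3*x

1. The degree is 2 — no degree-1 curve has this shape.
2. Checking where it meets the axes: one x-axis crossing is at x = 0; one y-axis crossing is at y = 0.
3. Matching integer coefficients to the picture gives p.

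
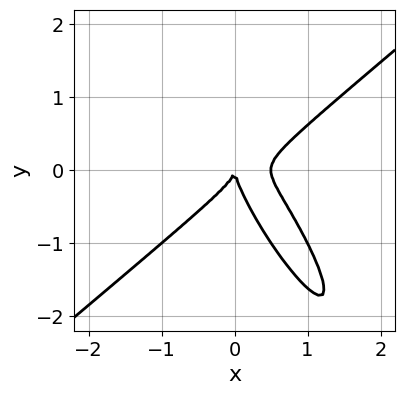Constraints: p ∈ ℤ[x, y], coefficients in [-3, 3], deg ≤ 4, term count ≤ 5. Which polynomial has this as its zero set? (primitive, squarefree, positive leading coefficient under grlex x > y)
First, deg p = 3. A generic line meets the curve in up to 3 points.
Then, reading off the gridlines: it crosses the y-axis at the gridline y = 0; one x-axis crossing is at x = 0.
Finally, fitting integer coefficients to these (and the overall shape) gives p.

2*x^3 - 2*x*y^2 - y^3 - x^2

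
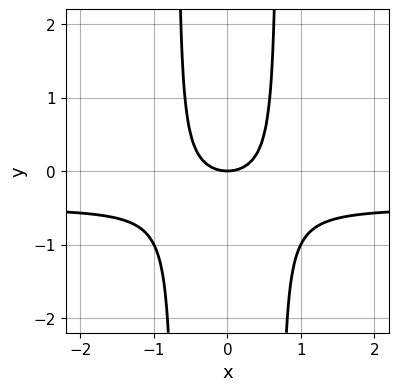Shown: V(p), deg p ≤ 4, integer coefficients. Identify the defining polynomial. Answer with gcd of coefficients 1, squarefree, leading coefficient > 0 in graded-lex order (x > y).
First, deg p = 3.
Then, symmetries: mirror symmetry x ↦ −x ⇒ only even powers of x.
Then, checking where it meets the axes: one y-axis crossing is at y = 0; it crosses the x-axis at the gridline x = 0.
Finally, fitting integer coefficients to these (and the overall shape) gives p.

2*x^2*y + x^2 - y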